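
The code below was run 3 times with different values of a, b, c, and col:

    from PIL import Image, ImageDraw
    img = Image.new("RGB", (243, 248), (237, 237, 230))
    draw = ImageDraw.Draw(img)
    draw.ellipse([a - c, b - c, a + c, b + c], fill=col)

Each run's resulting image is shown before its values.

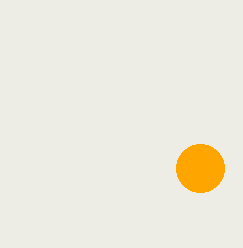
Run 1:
a = 200, b = 168, c = 24, col = 'orange'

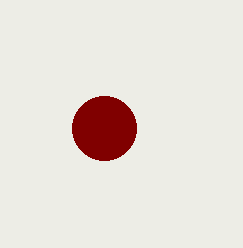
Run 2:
a = 104
b = 128
c = 32
col = 'maroon'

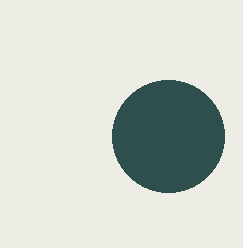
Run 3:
a = 168, b = 136, c = 56, col = 'darkslategray'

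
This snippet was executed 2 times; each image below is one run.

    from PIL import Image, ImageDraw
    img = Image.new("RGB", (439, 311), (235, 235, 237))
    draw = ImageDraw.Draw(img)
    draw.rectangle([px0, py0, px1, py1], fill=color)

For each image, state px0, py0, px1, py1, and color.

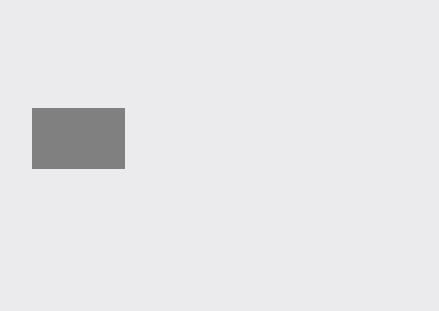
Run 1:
px0 = 32
py0 = 108
px1 = 124
py1 = 168
color = 'gray'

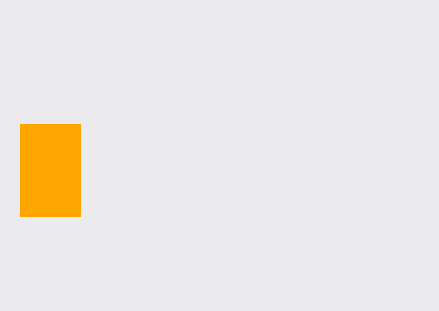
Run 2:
px0 = 20, py0 = 124, px1 = 80, py1 = 216, color = 'orange'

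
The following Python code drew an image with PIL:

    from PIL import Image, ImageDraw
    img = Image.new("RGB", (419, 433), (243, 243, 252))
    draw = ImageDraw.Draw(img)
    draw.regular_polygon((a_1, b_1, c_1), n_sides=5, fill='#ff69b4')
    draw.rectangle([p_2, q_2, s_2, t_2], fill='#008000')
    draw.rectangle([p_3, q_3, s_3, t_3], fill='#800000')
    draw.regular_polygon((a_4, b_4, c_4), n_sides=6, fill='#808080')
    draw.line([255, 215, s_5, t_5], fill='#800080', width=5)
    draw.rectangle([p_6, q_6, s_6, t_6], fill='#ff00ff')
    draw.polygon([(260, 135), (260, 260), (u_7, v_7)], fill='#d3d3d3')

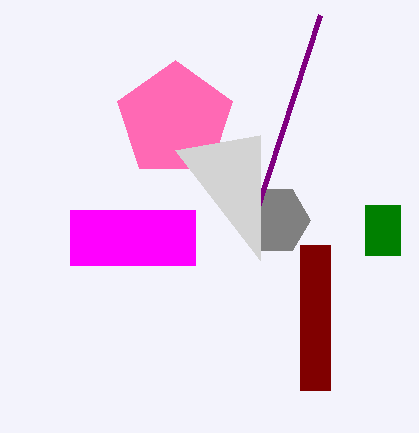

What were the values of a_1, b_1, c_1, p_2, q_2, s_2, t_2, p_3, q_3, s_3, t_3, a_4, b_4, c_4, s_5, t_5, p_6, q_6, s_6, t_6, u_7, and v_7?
a_1 = 175; b_1 = 120; c_1 = 60; p_2 = 365; q_2 = 205; s_2 = 400; t_2 = 255; p_3 = 300; q_3 = 245; s_3 = 330; t_3 = 390; a_4 = 275; b_4 = 220; c_4 = 35; s_5 = 320; t_5 = 15; p_6 = 70; q_6 = 210; s_6 = 195; t_6 = 265; u_7 = 175; v_7 = 150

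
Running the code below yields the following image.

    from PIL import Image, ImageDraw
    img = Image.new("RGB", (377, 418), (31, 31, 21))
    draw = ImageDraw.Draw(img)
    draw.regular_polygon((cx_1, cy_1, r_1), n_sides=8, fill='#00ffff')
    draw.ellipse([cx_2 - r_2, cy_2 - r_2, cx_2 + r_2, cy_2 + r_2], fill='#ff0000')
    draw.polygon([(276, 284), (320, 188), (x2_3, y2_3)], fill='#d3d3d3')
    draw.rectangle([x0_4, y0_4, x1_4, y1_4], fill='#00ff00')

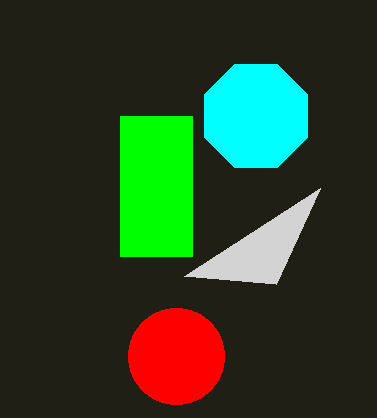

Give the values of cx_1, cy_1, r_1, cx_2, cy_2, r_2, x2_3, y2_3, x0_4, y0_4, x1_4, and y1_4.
cx_1 = 256; cy_1 = 116; r_1 = 56; cx_2 = 176; cy_2 = 356; r_2 = 48; x2_3 = 184; y2_3 = 276; x0_4 = 120; y0_4 = 116; x1_4 = 192; y1_4 = 256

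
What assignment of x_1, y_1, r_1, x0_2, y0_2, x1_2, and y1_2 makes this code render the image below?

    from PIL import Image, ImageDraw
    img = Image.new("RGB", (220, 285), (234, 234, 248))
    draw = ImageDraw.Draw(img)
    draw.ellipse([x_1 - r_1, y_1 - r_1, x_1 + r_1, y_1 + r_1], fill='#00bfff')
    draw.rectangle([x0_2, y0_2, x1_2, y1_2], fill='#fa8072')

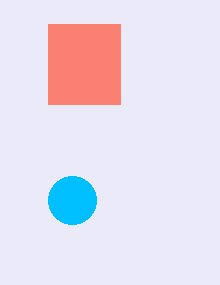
x_1 = 72; y_1 = 200; r_1 = 24; x0_2 = 48; y0_2 = 24; x1_2 = 120; y1_2 = 104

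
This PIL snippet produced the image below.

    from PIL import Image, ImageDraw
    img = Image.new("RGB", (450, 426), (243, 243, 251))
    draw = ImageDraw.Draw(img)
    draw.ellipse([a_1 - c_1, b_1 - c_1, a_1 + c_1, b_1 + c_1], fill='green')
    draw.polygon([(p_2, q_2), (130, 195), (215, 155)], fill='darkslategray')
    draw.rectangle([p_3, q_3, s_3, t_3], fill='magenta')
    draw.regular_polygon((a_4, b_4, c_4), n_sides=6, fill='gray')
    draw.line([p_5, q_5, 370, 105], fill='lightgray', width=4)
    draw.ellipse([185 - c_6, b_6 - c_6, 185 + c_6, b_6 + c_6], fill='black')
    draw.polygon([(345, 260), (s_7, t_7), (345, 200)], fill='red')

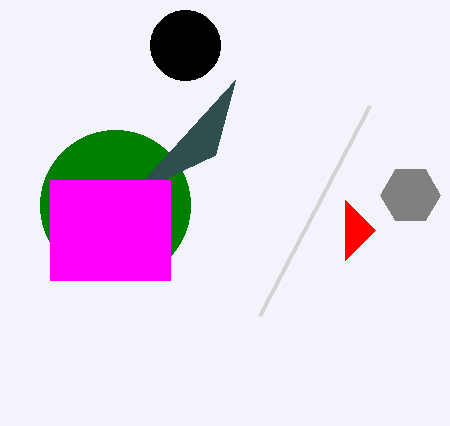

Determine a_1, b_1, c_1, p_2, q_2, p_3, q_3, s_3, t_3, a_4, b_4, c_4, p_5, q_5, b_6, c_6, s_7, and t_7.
a_1 = 115; b_1 = 205; c_1 = 75; p_2 = 235; q_2 = 80; p_3 = 50; q_3 = 180; s_3 = 170; t_3 = 280; a_4 = 410; b_4 = 195; c_4 = 30; p_5 = 260; q_5 = 315; b_6 = 45; c_6 = 35; s_7 = 375; t_7 = 230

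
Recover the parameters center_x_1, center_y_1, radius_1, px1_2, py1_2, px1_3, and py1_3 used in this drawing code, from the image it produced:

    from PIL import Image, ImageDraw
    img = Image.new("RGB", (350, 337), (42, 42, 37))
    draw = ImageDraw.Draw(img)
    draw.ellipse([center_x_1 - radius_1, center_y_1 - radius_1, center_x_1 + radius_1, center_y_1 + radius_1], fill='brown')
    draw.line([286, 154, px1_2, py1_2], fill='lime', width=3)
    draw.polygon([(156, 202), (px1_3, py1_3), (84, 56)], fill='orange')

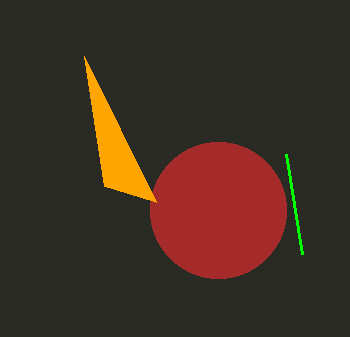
center_x_1 = 218
center_y_1 = 210
radius_1 = 68
px1_2 = 302
py1_2 = 254
px1_3 = 104
py1_3 = 186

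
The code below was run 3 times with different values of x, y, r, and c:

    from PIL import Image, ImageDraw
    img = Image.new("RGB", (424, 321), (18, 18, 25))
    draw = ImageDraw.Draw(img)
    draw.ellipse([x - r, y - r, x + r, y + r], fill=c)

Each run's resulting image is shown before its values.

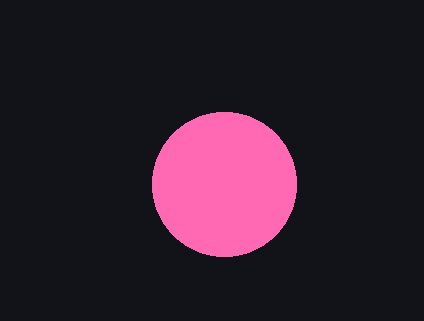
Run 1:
x = 224, y = 184, r = 72, c = 'hotpink'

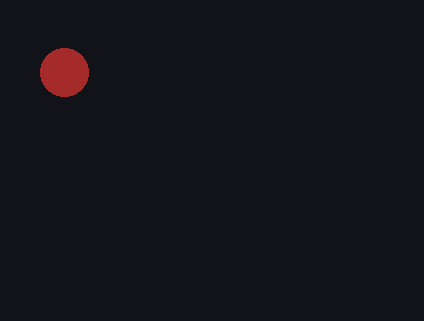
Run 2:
x = 64, y = 72, r = 24, c = 'brown'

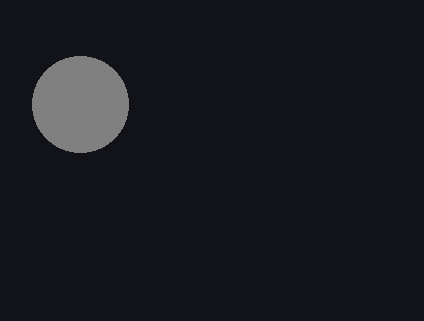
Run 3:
x = 80; y = 104; r = 48; c = 'gray'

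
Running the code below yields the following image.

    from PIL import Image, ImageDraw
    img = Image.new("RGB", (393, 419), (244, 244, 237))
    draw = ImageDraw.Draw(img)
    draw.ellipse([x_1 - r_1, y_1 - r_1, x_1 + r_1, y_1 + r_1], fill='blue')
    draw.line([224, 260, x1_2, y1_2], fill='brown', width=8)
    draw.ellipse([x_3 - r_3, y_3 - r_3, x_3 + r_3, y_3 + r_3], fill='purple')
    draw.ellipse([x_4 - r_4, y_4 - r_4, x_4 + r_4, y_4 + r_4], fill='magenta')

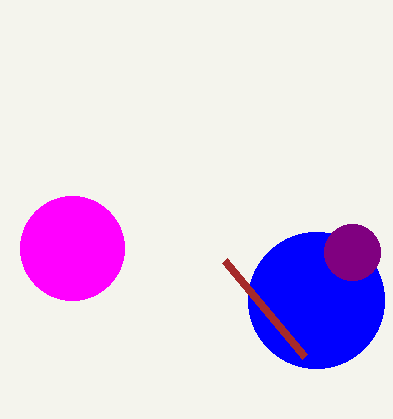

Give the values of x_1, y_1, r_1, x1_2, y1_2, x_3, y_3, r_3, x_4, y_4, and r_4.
x_1 = 316; y_1 = 300; r_1 = 68; x1_2 = 304; y1_2 = 356; x_3 = 352; y_3 = 252; r_3 = 28; x_4 = 72; y_4 = 248; r_4 = 52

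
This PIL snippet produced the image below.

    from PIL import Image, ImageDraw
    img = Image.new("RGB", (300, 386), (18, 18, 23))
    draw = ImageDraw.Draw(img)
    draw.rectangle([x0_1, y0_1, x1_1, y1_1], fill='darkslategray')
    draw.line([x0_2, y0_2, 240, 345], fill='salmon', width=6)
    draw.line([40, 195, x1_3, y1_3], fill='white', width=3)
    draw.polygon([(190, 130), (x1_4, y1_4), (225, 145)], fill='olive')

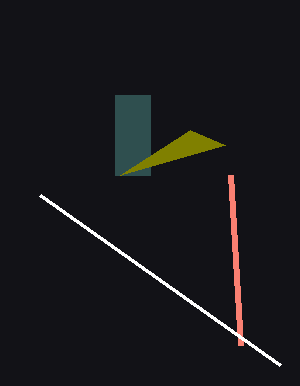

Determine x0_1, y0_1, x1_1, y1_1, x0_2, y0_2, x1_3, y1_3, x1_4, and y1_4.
x0_1 = 115, y0_1 = 95, x1_1 = 150, y1_1 = 175, x0_2 = 230, y0_2 = 175, x1_3 = 280, y1_3 = 365, x1_4 = 120, y1_4 = 175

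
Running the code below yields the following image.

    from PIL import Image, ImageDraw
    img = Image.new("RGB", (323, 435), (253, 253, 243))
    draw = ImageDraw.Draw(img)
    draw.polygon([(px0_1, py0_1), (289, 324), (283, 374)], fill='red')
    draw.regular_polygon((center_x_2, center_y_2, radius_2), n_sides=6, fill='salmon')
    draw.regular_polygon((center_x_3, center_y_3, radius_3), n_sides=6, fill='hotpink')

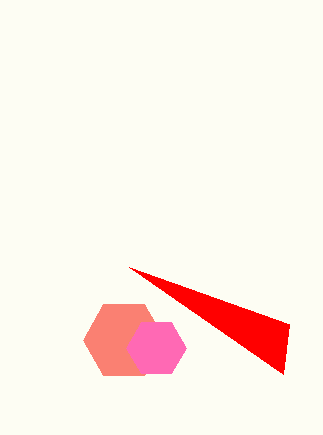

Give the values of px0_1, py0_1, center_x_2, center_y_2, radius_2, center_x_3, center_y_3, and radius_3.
px0_1 = 129; py0_1 = 267; center_x_2 = 124; center_y_2 = 340; radius_2 = 41; center_x_3 = 156; center_y_3 = 348; radius_3 = 30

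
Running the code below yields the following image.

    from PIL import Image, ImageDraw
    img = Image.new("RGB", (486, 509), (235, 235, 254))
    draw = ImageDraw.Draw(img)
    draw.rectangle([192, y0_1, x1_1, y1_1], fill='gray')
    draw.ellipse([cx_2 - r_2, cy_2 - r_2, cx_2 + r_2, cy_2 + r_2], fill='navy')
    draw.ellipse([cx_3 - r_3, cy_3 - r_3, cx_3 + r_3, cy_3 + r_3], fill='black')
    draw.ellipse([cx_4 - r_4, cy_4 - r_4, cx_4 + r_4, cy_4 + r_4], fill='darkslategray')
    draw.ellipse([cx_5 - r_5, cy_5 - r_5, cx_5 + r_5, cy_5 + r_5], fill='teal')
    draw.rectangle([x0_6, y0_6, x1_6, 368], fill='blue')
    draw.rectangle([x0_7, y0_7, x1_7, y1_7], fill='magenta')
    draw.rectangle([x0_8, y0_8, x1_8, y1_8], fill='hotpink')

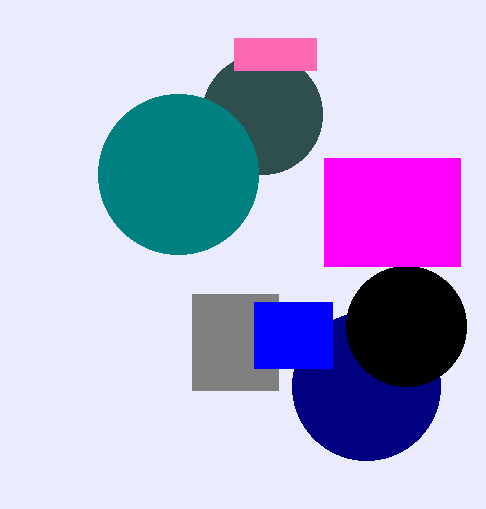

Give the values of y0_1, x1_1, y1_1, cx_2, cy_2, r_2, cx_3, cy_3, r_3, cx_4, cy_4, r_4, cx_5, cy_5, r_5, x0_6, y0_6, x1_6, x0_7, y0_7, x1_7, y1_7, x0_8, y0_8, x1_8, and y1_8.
y0_1 = 294
x1_1 = 278
y1_1 = 390
cx_2 = 366
cy_2 = 386
r_2 = 74
cx_3 = 406
cy_3 = 326
r_3 = 60
cx_4 = 262
cy_4 = 114
r_4 = 60
cx_5 = 178
cy_5 = 174
r_5 = 80
x0_6 = 254
y0_6 = 302
x1_6 = 332
x0_7 = 324
y0_7 = 158
x1_7 = 460
y1_7 = 266
x0_8 = 234
y0_8 = 38
x1_8 = 316
y1_8 = 70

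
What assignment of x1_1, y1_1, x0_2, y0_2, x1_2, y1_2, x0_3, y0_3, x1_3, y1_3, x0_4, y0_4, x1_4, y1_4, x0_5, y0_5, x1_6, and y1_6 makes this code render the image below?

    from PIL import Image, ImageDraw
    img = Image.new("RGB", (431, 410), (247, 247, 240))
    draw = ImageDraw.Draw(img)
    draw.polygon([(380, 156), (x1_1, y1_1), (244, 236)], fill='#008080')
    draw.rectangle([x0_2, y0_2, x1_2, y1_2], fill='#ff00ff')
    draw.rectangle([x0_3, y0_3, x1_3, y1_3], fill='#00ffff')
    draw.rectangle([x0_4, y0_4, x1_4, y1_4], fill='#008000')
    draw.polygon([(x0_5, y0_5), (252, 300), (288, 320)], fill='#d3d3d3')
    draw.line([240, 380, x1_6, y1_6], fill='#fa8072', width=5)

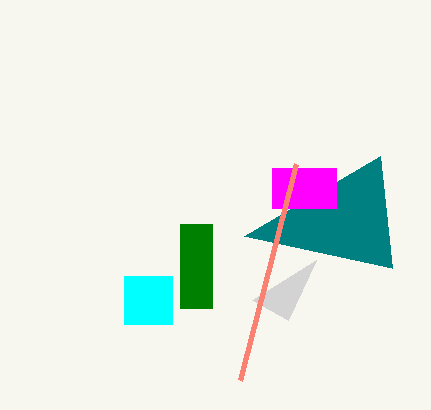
x1_1 = 392, y1_1 = 268, x0_2 = 272, y0_2 = 168, x1_2 = 336, y1_2 = 208, x0_3 = 124, y0_3 = 276, x1_3 = 172, y1_3 = 324, x0_4 = 180, y0_4 = 224, x1_4 = 212, y1_4 = 308, x0_5 = 316, y0_5 = 260, x1_6 = 296, y1_6 = 164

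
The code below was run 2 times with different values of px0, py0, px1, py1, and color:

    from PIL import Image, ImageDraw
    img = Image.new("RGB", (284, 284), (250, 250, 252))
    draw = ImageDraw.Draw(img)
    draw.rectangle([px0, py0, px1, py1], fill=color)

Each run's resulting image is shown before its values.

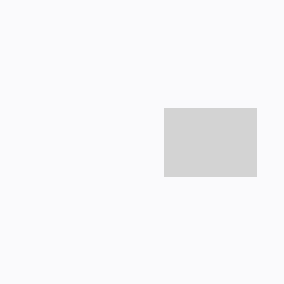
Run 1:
px0 = 164, py0 = 108, px1 = 256, py1 = 176, color = 'lightgray'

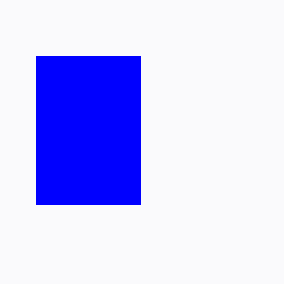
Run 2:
px0 = 36
py0 = 56
px1 = 140
py1 = 204
color = 'blue'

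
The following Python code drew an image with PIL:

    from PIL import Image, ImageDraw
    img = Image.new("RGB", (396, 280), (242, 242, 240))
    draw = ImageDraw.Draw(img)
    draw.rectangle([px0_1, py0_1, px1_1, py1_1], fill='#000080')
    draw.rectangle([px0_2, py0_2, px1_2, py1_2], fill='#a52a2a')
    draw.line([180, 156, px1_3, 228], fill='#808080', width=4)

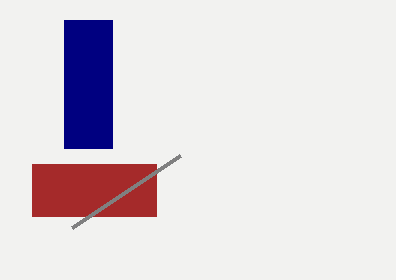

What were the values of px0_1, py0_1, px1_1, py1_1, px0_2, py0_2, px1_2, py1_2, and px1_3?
px0_1 = 64, py0_1 = 20, px1_1 = 112, py1_1 = 148, px0_2 = 32, py0_2 = 164, px1_2 = 156, py1_2 = 216, px1_3 = 72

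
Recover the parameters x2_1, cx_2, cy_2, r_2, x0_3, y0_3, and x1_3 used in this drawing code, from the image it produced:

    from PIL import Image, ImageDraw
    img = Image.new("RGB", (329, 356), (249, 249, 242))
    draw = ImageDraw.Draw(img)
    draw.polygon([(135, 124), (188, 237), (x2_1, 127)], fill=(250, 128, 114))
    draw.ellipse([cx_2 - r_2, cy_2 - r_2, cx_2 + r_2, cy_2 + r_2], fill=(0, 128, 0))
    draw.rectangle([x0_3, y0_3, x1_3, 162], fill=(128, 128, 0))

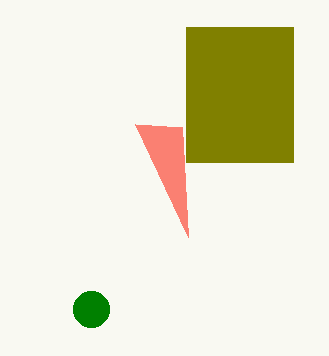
x2_1 = 182; cx_2 = 91; cy_2 = 309; r_2 = 18; x0_3 = 186; y0_3 = 27; x1_3 = 293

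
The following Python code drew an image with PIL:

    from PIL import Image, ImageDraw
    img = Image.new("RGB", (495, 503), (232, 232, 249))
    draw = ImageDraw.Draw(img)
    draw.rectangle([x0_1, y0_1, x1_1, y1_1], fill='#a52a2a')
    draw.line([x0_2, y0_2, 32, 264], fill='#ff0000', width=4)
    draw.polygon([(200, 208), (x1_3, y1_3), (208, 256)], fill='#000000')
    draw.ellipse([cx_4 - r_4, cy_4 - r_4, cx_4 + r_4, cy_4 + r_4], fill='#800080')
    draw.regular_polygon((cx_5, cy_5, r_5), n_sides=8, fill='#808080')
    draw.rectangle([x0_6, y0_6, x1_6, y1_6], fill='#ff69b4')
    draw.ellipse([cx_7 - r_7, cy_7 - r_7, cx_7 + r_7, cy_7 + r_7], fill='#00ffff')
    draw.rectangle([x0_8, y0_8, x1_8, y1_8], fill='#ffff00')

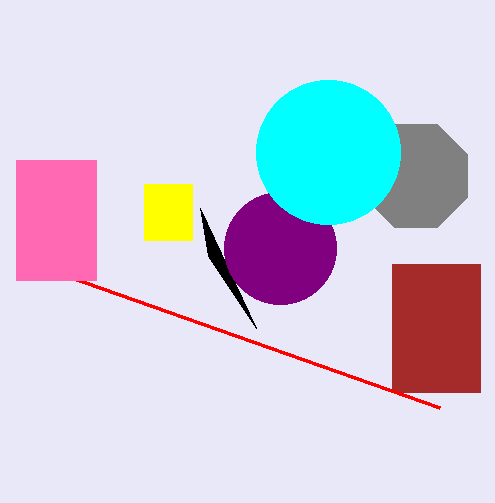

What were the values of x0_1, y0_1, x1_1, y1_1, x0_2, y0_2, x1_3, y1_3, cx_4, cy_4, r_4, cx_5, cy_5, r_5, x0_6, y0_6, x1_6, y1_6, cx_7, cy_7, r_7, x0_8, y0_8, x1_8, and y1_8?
x0_1 = 392
y0_1 = 264
x1_1 = 480
y1_1 = 392
x0_2 = 440
y0_2 = 408
x1_3 = 256
y1_3 = 328
cx_4 = 280
cy_4 = 248
r_4 = 56
cx_5 = 416
cy_5 = 176
r_5 = 56
x0_6 = 16
y0_6 = 160
x1_6 = 96
y1_6 = 280
cx_7 = 328
cy_7 = 152
r_7 = 72
x0_8 = 144
y0_8 = 184
x1_8 = 192
y1_8 = 240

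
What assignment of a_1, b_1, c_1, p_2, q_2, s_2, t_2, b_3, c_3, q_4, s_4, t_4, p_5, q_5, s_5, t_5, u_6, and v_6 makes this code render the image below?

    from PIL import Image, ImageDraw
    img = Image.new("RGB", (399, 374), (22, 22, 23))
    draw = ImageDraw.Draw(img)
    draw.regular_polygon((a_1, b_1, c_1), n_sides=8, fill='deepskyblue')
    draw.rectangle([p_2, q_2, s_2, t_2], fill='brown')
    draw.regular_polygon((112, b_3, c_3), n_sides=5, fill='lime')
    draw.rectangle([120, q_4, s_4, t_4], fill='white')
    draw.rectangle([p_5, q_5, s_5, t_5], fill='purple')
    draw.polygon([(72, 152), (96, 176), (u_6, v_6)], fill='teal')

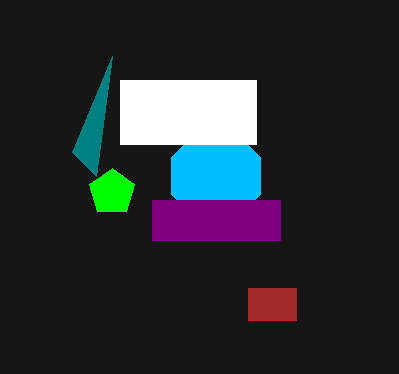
a_1 = 216; b_1 = 176; c_1 = 48; p_2 = 248; q_2 = 288; s_2 = 296; t_2 = 320; b_3 = 192; c_3 = 24; q_4 = 80; s_4 = 256; t_4 = 144; p_5 = 152; q_5 = 200; s_5 = 280; t_5 = 240; u_6 = 112; v_6 = 56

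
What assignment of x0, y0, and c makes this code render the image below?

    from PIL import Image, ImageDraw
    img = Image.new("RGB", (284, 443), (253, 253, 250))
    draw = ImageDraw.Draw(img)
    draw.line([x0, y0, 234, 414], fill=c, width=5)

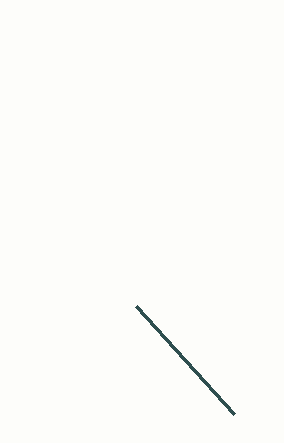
x0 = 136, y0 = 306, c = 'darkslategray'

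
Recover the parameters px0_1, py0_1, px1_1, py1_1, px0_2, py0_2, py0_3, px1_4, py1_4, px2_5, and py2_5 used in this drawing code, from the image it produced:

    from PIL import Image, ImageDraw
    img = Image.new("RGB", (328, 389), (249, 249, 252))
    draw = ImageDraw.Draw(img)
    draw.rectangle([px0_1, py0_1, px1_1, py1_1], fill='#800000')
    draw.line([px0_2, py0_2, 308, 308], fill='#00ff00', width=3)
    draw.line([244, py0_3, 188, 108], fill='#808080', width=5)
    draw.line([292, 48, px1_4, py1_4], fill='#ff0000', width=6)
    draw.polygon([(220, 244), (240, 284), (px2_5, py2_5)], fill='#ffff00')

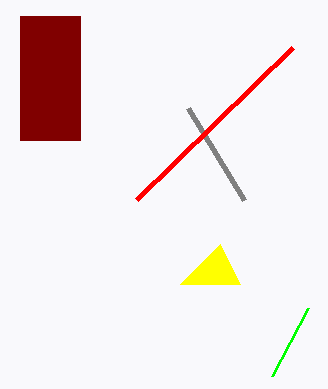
px0_1 = 20
py0_1 = 16
px1_1 = 80
py1_1 = 140
px0_2 = 272
py0_2 = 376
py0_3 = 200
px1_4 = 136
py1_4 = 200
px2_5 = 180
py2_5 = 284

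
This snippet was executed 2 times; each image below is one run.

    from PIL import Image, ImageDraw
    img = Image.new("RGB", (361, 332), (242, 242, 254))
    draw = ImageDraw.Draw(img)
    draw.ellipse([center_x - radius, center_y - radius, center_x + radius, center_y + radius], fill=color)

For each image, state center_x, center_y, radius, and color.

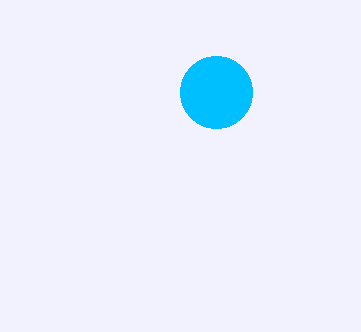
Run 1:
center_x = 216, center_y = 92, radius = 36, color = 'deepskyblue'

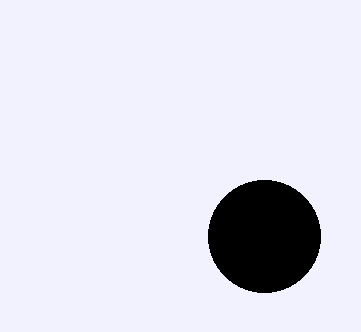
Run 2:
center_x = 264, center_y = 236, radius = 56, color = 'black'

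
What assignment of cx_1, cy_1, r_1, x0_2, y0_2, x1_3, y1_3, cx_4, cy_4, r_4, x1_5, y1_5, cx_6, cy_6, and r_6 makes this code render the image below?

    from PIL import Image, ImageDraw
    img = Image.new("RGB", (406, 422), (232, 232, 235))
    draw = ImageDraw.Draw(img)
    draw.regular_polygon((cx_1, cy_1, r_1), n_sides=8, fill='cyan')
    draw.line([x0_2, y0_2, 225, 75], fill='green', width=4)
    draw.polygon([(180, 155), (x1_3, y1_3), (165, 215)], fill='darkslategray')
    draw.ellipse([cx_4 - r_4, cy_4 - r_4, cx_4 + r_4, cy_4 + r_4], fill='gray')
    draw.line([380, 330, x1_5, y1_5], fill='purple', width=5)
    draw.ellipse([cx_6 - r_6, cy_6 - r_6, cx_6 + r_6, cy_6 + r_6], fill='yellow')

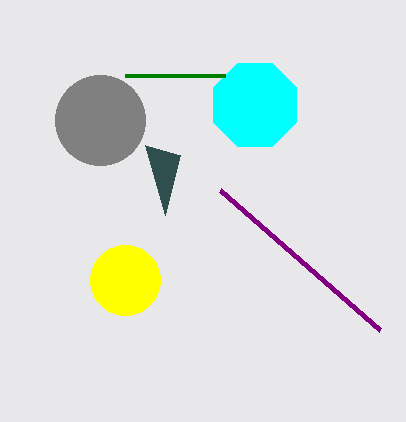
cx_1 = 255, cy_1 = 105, r_1 = 45, x0_2 = 125, y0_2 = 75, x1_3 = 145, y1_3 = 145, cx_4 = 100, cy_4 = 120, r_4 = 45, x1_5 = 220, y1_5 = 190, cx_6 = 125, cy_6 = 280, r_6 = 35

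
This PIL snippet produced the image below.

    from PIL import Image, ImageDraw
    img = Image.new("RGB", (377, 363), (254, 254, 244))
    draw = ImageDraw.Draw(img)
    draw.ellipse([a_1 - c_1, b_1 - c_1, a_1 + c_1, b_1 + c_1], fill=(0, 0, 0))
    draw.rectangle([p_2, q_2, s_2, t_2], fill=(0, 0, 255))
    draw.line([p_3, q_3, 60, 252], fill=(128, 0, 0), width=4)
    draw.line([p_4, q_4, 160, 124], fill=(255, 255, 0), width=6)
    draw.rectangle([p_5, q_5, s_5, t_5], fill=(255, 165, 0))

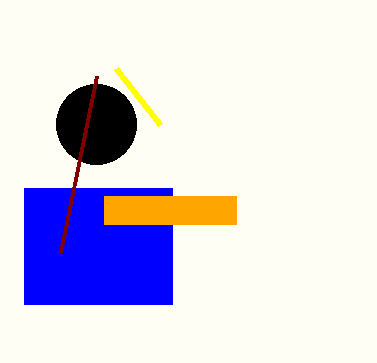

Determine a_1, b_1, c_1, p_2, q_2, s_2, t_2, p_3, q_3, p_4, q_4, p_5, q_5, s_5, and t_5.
a_1 = 96, b_1 = 124, c_1 = 40, p_2 = 24, q_2 = 188, s_2 = 172, t_2 = 304, p_3 = 96, q_3 = 76, p_4 = 116, q_4 = 68, p_5 = 104, q_5 = 196, s_5 = 236, t_5 = 224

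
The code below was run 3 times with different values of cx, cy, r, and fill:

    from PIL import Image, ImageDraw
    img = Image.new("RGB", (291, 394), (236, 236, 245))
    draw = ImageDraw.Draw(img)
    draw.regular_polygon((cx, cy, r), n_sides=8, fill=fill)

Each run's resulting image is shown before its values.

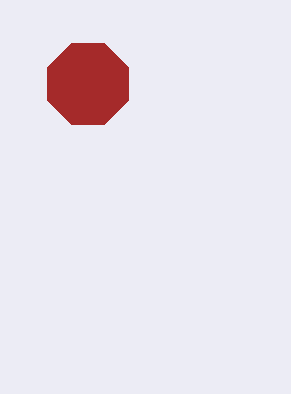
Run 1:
cx = 88
cy = 84
r = 44
fill = 'brown'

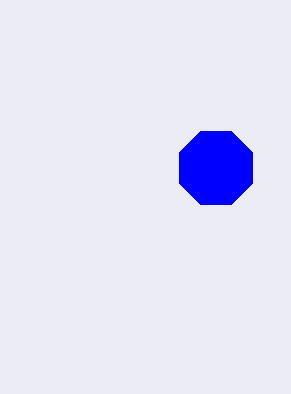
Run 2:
cx = 216, cy = 168, r = 40, fill = 'blue'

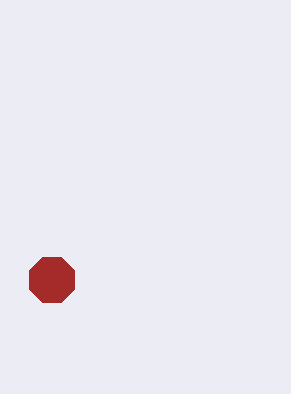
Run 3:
cx = 52
cy = 280
r = 24
fill = 'brown'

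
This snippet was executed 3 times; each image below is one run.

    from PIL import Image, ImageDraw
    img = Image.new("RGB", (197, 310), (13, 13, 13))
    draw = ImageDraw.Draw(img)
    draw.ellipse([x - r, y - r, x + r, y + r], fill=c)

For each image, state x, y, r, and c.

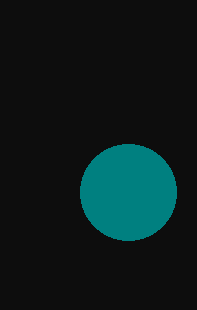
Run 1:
x = 128; y = 192; r = 48; c = 'teal'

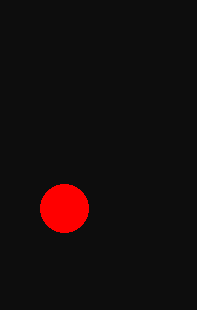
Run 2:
x = 64; y = 208; r = 24; c = 'red'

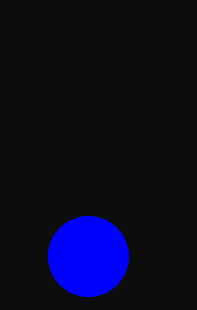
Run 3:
x = 88, y = 256, r = 40, c = 'blue'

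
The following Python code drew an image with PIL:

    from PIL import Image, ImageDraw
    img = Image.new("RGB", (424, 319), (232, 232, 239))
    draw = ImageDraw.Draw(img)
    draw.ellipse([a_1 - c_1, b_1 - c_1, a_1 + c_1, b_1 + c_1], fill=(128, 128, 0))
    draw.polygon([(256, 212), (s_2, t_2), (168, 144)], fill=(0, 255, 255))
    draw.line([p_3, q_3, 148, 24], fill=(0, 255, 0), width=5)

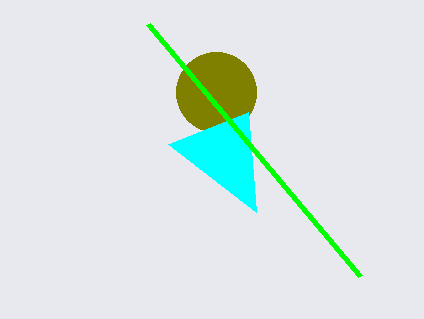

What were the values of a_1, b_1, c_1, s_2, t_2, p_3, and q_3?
a_1 = 216, b_1 = 92, c_1 = 40, s_2 = 248, t_2 = 112, p_3 = 360, q_3 = 276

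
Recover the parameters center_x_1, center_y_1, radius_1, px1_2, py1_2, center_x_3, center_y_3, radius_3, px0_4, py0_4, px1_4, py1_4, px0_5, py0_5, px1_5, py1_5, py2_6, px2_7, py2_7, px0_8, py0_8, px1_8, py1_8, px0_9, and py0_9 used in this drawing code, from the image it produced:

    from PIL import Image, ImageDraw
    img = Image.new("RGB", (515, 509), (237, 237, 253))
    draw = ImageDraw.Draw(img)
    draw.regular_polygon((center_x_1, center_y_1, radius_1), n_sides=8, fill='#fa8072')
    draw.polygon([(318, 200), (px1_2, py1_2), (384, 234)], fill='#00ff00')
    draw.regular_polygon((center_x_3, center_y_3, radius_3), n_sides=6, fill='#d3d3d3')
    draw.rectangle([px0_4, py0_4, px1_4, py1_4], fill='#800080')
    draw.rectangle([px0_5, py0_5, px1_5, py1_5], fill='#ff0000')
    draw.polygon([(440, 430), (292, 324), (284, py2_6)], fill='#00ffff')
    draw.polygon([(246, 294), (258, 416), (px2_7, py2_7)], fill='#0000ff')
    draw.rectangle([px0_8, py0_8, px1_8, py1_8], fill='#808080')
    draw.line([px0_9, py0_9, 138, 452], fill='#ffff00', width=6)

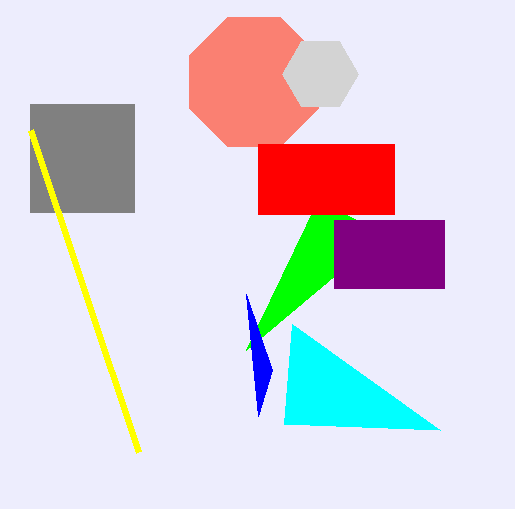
center_x_1 = 254
center_y_1 = 82
radius_1 = 70
px1_2 = 246
py1_2 = 350
center_x_3 = 320
center_y_3 = 74
radius_3 = 38
px0_4 = 334
py0_4 = 220
px1_4 = 444
py1_4 = 288
px0_5 = 258
py0_5 = 144
px1_5 = 394
py1_5 = 214
py2_6 = 424
px2_7 = 272
py2_7 = 370
px0_8 = 30
py0_8 = 104
px1_8 = 134
py1_8 = 212
px0_9 = 30
py0_9 = 130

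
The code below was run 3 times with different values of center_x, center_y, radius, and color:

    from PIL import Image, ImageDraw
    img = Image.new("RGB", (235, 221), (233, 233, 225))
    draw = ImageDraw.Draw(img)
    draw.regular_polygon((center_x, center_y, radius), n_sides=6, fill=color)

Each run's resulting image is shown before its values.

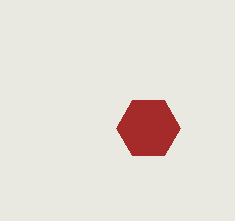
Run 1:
center_x = 148, center_y = 128, radius = 32, color = 'brown'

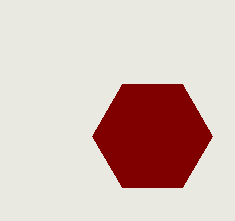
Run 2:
center_x = 152
center_y = 136
radius = 60
color = 'maroon'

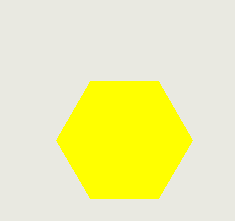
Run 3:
center_x = 124; center_y = 140; radius = 68; color = 'yellow'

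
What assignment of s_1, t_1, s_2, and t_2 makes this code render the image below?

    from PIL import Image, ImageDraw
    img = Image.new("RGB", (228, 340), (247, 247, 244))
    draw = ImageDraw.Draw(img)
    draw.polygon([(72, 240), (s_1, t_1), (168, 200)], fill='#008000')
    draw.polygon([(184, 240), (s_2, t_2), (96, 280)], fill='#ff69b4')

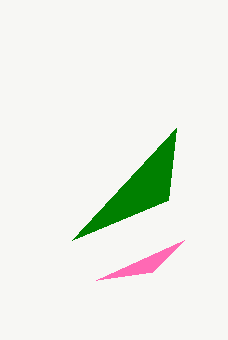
s_1 = 176; t_1 = 128; s_2 = 152; t_2 = 272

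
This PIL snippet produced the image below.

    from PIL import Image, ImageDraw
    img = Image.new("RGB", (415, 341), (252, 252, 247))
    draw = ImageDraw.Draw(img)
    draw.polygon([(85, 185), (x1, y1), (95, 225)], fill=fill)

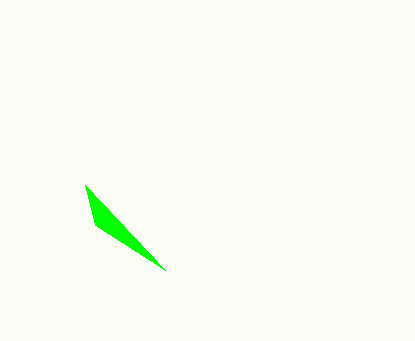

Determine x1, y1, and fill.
x1 = 165
y1 = 270
fill = 'lime'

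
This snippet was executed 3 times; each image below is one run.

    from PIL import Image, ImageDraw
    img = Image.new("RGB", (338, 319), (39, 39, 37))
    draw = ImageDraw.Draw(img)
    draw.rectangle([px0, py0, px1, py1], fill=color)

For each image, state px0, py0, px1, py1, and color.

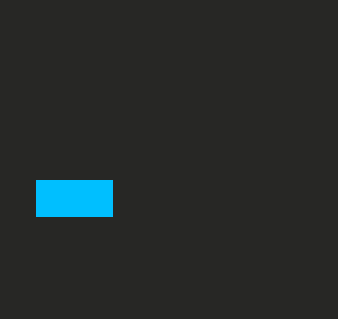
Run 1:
px0 = 36, py0 = 180, px1 = 112, py1 = 216, color = 'deepskyblue'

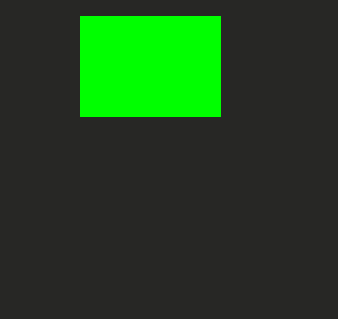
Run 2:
px0 = 80, py0 = 16, px1 = 220, py1 = 116, color = 'lime'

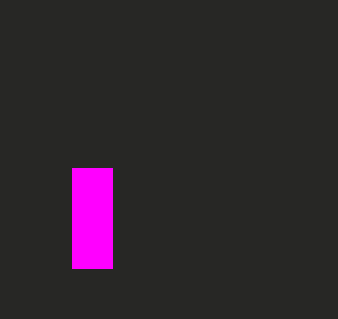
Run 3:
px0 = 72
py0 = 168
px1 = 112
py1 = 268
color = 'magenta'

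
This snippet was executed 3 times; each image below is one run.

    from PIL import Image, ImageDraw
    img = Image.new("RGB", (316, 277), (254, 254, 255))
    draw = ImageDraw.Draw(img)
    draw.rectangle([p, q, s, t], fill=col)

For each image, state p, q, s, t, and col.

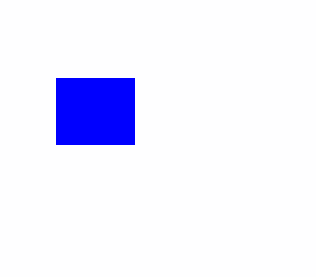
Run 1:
p = 56; q = 78; s = 134; t = 144; col = 'blue'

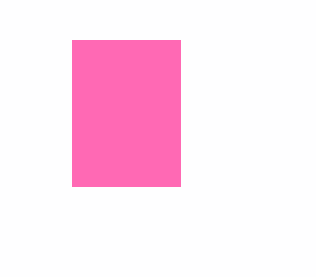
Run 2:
p = 72; q = 40; s = 180; t = 186; col = 'hotpink'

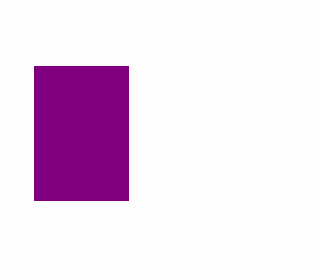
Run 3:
p = 34, q = 66, s = 128, t = 200, col = 'purple'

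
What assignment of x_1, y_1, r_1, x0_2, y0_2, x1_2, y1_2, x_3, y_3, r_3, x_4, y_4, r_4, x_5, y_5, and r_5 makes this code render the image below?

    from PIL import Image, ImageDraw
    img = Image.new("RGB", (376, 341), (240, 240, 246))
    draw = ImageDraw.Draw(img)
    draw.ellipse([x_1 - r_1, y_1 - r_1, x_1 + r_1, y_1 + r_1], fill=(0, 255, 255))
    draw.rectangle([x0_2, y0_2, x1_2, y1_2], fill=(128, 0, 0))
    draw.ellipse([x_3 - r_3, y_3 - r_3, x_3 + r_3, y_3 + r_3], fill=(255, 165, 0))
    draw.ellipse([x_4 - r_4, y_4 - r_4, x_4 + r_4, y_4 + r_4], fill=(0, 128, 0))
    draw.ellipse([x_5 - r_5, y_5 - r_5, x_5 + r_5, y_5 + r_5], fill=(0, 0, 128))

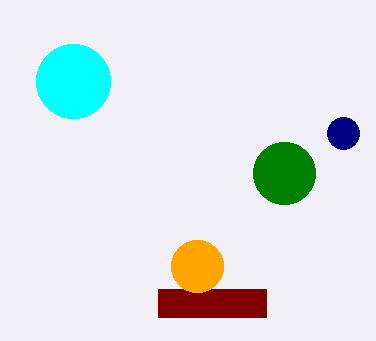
x_1 = 73, y_1 = 81, r_1 = 37, x0_2 = 158, y0_2 = 289, x1_2 = 266, y1_2 = 317, x_3 = 197, y_3 = 266, r_3 = 26, x_4 = 284, y_4 = 173, r_4 = 31, x_5 = 343, y_5 = 133, r_5 = 16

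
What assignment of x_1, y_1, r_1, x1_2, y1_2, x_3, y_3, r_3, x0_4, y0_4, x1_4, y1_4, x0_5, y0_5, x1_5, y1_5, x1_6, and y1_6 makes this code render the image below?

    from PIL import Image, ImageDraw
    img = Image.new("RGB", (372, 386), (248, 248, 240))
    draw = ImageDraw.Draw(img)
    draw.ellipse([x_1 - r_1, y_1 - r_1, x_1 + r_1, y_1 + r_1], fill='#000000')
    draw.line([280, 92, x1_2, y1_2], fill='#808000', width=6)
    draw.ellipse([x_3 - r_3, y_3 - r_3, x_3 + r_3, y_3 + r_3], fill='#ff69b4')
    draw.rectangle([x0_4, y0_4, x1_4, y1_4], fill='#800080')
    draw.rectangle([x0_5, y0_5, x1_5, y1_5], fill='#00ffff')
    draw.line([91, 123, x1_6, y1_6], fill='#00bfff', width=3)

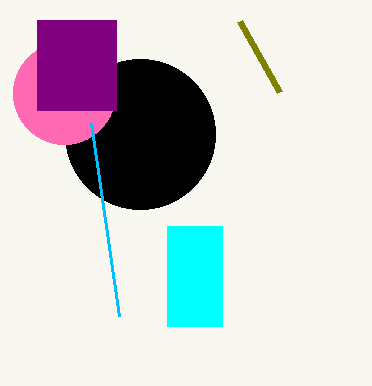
x_1 = 140
y_1 = 134
r_1 = 75
x1_2 = 240
y1_2 = 21
x_3 = 64
y_3 = 93
r_3 = 51
x0_4 = 37
y0_4 = 20
x1_4 = 116
y1_4 = 110
x0_5 = 167
y0_5 = 226
x1_5 = 222
y1_5 = 326
x1_6 = 119
y1_6 = 316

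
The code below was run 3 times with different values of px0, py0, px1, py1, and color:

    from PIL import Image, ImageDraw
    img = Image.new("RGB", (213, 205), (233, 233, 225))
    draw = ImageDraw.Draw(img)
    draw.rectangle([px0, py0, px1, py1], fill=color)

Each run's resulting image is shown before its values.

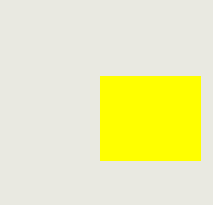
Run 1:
px0 = 100
py0 = 76
px1 = 200
py1 = 160
color = 'yellow'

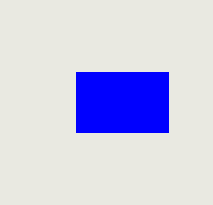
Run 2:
px0 = 76; py0 = 72; px1 = 168; py1 = 132; color = 'blue'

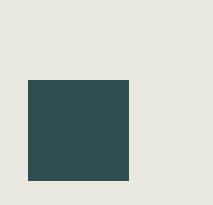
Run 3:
px0 = 28
py0 = 80
px1 = 128
py1 = 180
color = 'darkslategray'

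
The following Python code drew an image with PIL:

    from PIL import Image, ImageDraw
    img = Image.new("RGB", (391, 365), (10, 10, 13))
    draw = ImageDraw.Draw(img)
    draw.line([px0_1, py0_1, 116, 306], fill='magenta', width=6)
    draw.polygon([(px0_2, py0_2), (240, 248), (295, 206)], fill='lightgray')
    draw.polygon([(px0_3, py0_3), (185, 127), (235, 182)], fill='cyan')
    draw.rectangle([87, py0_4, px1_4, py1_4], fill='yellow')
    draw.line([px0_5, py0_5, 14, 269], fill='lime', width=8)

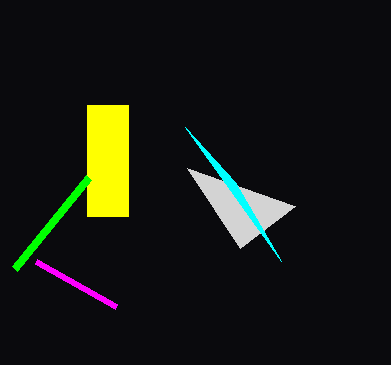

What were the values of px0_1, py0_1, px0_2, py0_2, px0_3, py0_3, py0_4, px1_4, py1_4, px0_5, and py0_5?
px0_1 = 36; py0_1 = 261; px0_2 = 187; py0_2 = 168; px0_3 = 281; py0_3 = 261; py0_4 = 105; px1_4 = 128; py1_4 = 216; px0_5 = 88; py0_5 = 178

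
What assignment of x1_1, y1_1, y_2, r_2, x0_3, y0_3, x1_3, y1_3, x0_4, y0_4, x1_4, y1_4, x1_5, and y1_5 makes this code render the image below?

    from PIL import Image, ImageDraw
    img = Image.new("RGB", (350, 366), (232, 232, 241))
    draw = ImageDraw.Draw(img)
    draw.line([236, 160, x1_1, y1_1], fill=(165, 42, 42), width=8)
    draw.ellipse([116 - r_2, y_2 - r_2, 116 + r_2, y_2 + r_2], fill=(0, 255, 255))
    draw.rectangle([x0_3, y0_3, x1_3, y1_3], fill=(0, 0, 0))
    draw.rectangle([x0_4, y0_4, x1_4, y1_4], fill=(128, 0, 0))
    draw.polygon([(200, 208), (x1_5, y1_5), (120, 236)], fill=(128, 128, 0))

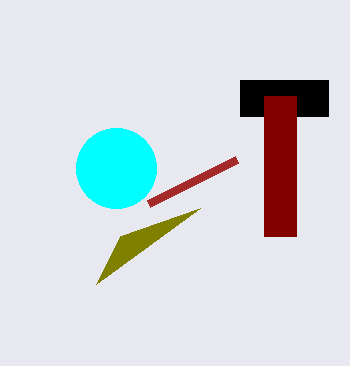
x1_1 = 148
y1_1 = 204
y_2 = 168
r_2 = 40
x0_3 = 240
y0_3 = 80
x1_3 = 328
y1_3 = 116
x0_4 = 264
y0_4 = 96
x1_4 = 296
y1_4 = 236
x1_5 = 96
y1_5 = 284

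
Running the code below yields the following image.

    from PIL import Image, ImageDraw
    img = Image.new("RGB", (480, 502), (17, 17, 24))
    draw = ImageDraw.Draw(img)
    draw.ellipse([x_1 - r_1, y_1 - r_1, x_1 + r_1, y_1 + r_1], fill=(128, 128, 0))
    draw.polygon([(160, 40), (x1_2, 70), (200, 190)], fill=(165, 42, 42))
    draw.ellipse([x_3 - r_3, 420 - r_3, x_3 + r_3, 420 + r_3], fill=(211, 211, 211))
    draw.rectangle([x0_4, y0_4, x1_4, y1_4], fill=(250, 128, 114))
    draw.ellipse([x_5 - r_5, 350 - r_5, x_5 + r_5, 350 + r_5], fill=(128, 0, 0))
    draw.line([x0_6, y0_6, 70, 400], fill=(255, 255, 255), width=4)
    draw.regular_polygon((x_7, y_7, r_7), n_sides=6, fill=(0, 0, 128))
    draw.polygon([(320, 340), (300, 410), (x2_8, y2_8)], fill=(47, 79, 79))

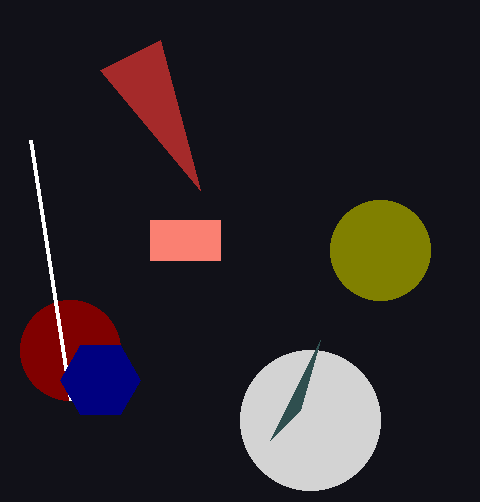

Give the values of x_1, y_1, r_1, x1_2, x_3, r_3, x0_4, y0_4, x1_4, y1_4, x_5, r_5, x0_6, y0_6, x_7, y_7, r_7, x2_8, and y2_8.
x_1 = 380
y_1 = 250
r_1 = 50
x1_2 = 100
x_3 = 310
r_3 = 70
x0_4 = 150
y0_4 = 220
x1_4 = 220
y1_4 = 260
x_5 = 70
r_5 = 50
x0_6 = 30
y0_6 = 140
x_7 = 100
y_7 = 380
r_7 = 40
x2_8 = 270
y2_8 = 440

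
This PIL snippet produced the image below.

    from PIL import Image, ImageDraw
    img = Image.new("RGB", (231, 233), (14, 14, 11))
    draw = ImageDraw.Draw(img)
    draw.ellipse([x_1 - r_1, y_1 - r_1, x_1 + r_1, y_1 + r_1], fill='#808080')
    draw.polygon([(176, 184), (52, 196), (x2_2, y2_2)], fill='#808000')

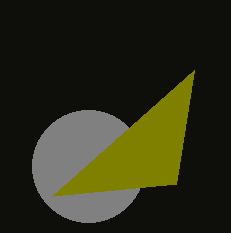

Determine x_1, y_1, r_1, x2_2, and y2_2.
x_1 = 88, y_1 = 166, r_1 = 56, x2_2 = 194, y2_2 = 70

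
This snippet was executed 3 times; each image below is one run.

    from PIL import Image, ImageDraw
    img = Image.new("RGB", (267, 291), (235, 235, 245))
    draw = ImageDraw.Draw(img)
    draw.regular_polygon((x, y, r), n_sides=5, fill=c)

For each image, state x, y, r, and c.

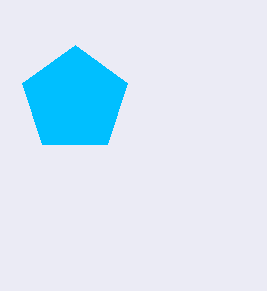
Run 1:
x = 75; y = 100; r = 55; c = 'deepskyblue'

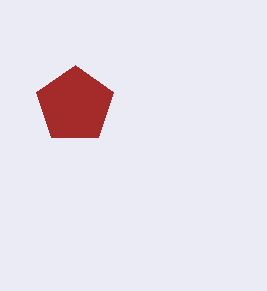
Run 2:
x = 75; y = 105; r = 40; c = 'brown'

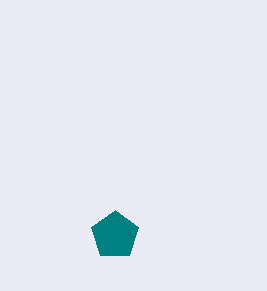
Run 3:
x = 115
y = 235
r = 25
c = 'teal'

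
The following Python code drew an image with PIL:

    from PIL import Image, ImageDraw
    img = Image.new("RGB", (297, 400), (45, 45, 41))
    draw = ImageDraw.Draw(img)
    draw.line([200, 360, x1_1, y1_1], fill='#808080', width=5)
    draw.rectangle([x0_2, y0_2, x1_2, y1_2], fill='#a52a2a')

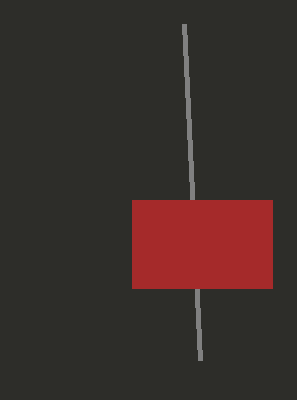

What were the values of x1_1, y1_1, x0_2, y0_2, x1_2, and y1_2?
x1_1 = 184
y1_1 = 24
x0_2 = 132
y0_2 = 200
x1_2 = 272
y1_2 = 288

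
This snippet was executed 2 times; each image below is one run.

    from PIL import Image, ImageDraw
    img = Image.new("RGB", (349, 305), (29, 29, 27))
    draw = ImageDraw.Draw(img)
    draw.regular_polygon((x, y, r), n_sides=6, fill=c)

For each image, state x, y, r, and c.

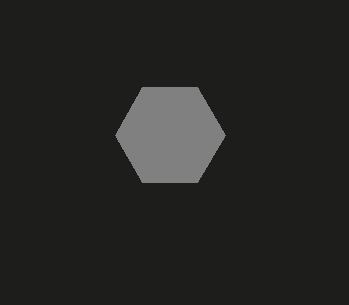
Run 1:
x = 170
y = 135
r = 55
c = 'gray'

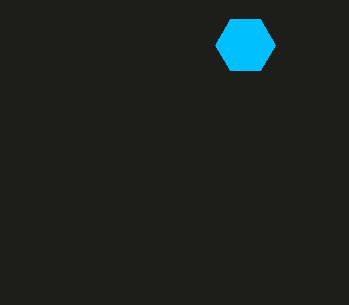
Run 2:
x = 245, y = 45, r = 30, c = 'deepskyblue'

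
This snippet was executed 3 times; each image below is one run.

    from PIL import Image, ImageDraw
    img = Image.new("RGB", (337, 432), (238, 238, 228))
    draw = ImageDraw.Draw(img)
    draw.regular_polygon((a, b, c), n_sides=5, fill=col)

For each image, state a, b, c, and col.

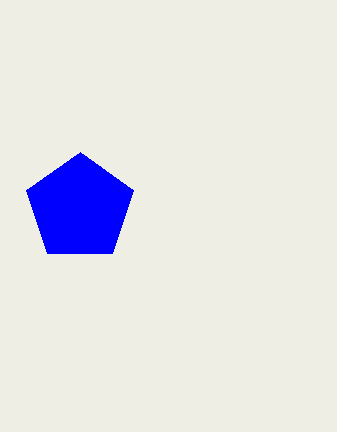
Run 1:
a = 80, b = 208, c = 56, col = 'blue'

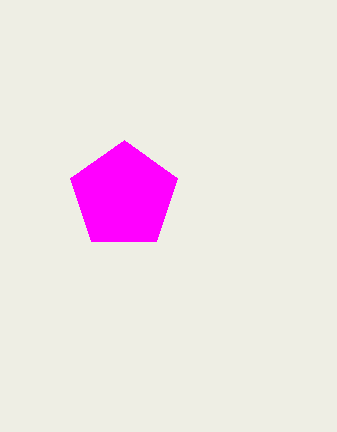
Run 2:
a = 124
b = 196
c = 56
col = 'magenta'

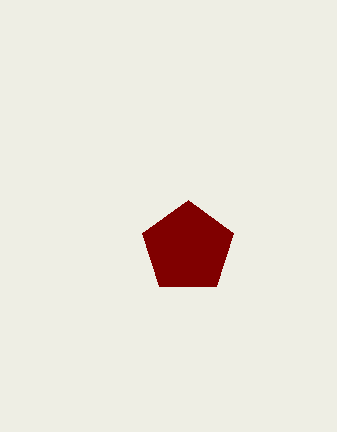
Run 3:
a = 188; b = 248; c = 48; col = 'maroon'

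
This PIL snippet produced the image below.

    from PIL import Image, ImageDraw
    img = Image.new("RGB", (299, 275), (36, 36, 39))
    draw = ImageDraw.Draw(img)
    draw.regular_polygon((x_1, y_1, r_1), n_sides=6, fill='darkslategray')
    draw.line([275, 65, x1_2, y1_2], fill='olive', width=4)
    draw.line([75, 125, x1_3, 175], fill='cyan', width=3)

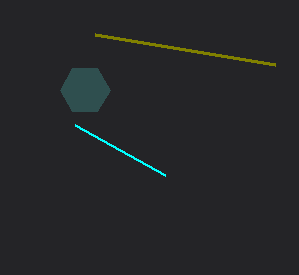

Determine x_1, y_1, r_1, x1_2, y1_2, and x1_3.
x_1 = 85, y_1 = 90, r_1 = 25, x1_2 = 95, y1_2 = 35, x1_3 = 165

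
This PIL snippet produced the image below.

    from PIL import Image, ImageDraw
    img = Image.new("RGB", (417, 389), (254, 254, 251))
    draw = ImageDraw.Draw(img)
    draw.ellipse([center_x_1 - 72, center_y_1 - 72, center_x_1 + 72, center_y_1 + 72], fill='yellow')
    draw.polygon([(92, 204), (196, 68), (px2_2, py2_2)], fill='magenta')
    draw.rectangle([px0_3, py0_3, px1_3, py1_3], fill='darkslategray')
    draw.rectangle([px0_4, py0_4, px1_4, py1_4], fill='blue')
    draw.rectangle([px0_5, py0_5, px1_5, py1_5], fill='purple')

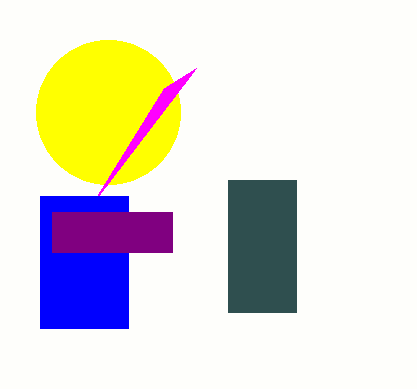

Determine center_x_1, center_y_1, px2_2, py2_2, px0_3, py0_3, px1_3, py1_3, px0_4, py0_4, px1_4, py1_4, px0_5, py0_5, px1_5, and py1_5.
center_x_1 = 108; center_y_1 = 112; px2_2 = 164; py2_2 = 88; px0_3 = 228; py0_3 = 180; px1_3 = 296; py1_3 = 312; px0_4 = 40; py0_4 = 196; px1_4 = 128; py1_4 = 328; px0_5 = 52; py0_5 = 212; px1_5 = 172; py1_5 = 252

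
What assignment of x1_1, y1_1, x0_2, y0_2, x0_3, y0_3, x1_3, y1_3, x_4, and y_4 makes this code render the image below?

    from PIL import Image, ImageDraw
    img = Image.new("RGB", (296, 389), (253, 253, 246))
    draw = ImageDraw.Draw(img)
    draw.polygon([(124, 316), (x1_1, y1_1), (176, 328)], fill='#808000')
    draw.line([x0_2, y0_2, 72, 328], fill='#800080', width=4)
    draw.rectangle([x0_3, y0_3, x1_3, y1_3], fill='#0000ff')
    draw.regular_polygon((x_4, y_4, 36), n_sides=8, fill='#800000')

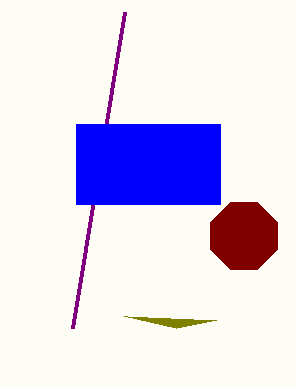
x1_1 = 216
y1_1 = 320
x0_2 = 124
y0_2 = 12
x0_3 = 76
y0_3 = 124
x1_3 = 220
y1_3 = 204
x_4 = 244
y_4 = 236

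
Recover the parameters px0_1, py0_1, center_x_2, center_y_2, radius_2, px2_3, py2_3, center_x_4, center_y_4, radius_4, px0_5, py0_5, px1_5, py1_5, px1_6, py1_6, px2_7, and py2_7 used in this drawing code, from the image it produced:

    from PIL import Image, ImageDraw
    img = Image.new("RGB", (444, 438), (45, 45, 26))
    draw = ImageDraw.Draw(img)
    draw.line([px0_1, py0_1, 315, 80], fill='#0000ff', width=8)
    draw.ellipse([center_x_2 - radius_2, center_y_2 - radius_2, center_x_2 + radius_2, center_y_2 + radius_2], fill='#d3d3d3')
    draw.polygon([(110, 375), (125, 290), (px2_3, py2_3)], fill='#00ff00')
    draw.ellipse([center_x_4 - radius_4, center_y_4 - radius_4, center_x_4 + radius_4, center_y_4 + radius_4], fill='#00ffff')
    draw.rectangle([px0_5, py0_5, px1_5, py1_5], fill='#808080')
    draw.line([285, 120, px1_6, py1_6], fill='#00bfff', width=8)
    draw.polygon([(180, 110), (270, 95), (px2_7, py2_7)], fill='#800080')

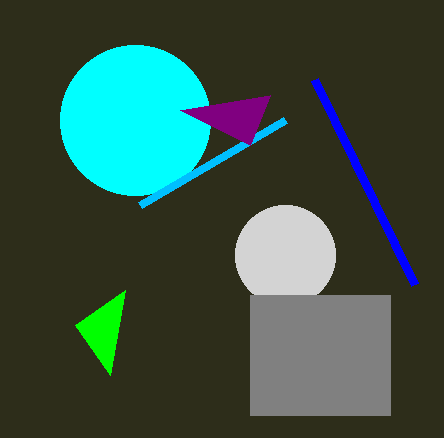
px0_1 = 415
py0_1 = 285
center_x_2 = 285
center_y_2 = 255
radius_2 = 50
px2_3 = 75
py2_3 = 325
center_x_4 = 135
center_y_4 = 120
radius_4 = 75
px0_5 = 250
py0_5 = 295
px1_5 = 390
py1_5 = 415
px1_6 = 140
py1_6 = 205
px2_7 = 250
py2_7 = 145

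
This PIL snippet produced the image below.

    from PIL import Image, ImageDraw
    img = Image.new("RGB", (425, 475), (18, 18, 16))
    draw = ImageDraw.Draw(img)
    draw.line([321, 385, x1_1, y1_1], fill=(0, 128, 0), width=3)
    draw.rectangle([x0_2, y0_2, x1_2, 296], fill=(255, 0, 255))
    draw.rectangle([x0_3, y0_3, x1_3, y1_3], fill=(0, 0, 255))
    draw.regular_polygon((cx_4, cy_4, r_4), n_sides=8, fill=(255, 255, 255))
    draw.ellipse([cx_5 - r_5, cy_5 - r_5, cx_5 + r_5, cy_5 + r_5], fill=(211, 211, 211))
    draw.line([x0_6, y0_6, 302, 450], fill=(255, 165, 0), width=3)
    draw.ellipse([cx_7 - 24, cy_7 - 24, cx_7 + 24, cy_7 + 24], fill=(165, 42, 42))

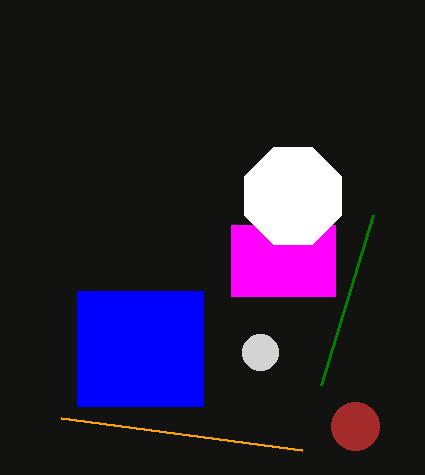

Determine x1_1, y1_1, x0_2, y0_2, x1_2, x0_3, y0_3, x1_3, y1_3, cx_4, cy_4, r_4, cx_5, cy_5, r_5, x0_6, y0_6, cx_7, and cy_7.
x1_1 = 373, y1_1 = 215, x0_2 = 231, y0_2 = 225, x1_2 = 335, x0_3 = 77, y0_3 = 291, x1_3 = 203, y1_3 = 406, cx_4 = 293, cy_4 = 196, r_4 = 52, cx_5 = 260, cy_5 = 352, r_5 = 18, x0_6 = 61, y0_6 = 418, cx_7 = 355, cy_7 = 426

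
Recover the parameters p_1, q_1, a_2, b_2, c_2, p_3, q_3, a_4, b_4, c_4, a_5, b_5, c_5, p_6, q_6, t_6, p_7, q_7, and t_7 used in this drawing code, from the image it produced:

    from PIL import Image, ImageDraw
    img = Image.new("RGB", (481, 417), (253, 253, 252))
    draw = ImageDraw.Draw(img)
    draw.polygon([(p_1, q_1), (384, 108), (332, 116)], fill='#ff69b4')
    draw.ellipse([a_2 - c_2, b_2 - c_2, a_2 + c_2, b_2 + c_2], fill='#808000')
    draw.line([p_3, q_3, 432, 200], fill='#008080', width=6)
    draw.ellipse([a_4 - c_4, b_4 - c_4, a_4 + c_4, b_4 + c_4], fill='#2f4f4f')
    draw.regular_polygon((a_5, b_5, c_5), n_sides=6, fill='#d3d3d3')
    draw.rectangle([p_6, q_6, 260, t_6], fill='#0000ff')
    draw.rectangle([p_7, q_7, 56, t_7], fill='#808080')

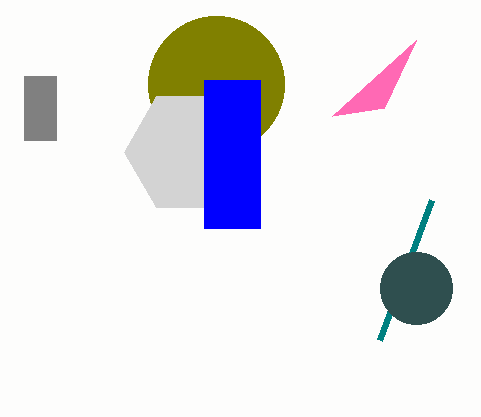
p_1 = 416; q_1 = 40; a_2 = 216; b_2 = 84; c_2 = 68; p_3 = 380; q_3 = 340; a_4 = 416; b_4 = 288; c_4 = 36; a_5 = 188; b_5 = 152; c_5 = 64; p_6 = 204; q_6 = 80; t_6 = 228; p_7 = 24; q_7 = 76; t_7 = 140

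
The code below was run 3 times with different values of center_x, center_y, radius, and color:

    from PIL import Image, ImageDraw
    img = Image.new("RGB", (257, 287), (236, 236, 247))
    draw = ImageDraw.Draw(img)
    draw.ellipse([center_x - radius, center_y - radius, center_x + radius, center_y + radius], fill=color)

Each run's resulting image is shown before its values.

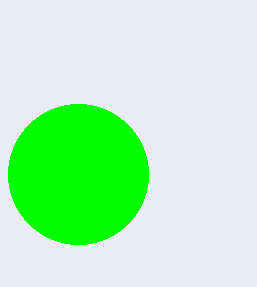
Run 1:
center_x = 78, center_y = 174, radius = 70, color = 'lime'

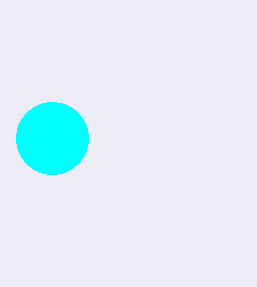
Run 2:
center_x = 52; center_y = 138; radius = 36; color = 'cyan'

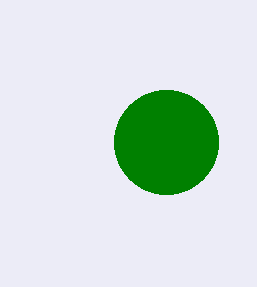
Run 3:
center_x = 166
center_y = 142
radius = 52
color = 'green'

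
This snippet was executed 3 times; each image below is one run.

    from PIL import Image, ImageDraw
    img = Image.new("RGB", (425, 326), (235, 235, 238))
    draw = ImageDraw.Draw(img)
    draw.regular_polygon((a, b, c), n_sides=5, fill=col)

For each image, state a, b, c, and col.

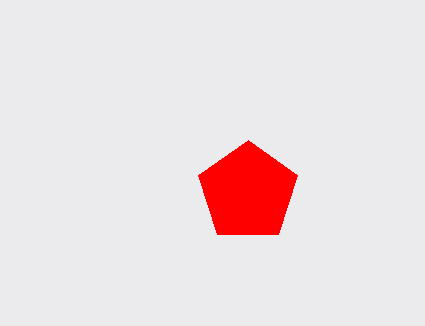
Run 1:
a = 248
b = 192
c = 52
col = 'red'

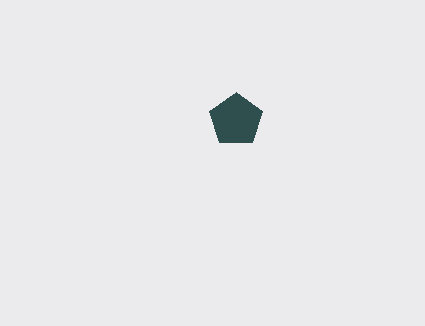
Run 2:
a = 236
b = 120
c = 28
col = 'darkslategray'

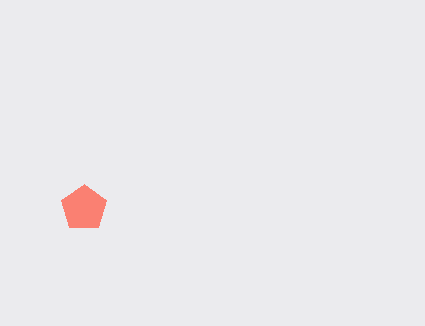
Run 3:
a = 84, b = 208, c = 24, col = 'salmon'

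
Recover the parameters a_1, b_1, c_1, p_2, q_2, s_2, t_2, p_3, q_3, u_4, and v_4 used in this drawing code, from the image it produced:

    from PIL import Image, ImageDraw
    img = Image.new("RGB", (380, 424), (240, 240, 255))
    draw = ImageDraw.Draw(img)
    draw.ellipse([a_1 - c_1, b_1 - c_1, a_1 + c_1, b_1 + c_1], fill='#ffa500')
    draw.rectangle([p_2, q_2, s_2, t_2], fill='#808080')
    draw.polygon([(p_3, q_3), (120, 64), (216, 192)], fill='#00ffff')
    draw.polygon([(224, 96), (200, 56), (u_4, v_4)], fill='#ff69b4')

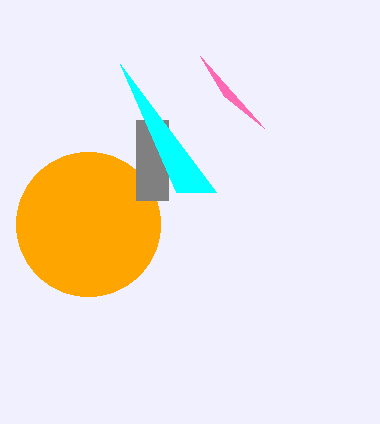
a_1 = 88, b_1 = 224, c_1 = 72, p_2 = 136, q_2 = 120, s_2 = 168, t_2 = 200, p_3 = 176, q_3 = 192, u_4 = 264, v_4 = 128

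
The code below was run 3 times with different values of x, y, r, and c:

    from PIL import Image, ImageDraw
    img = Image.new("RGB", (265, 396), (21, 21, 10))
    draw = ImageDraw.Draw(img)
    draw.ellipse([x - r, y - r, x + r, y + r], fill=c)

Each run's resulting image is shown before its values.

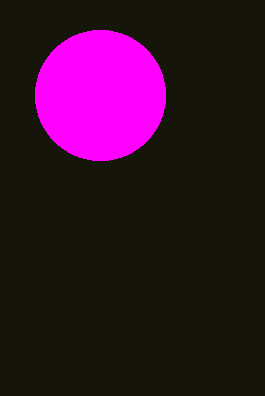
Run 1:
x = 100; y = 95; r = 65; c = 'magenta'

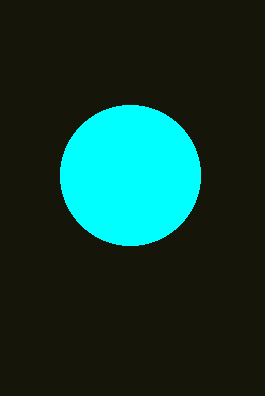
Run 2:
x = 130, y = 175, r = 70, c = 'cyan'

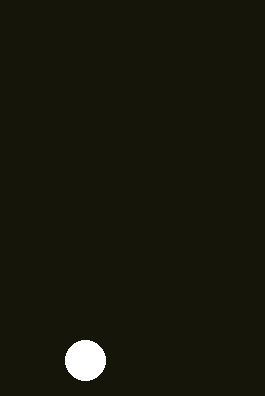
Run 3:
x = 85; y = 360; r = 20; c = 'white'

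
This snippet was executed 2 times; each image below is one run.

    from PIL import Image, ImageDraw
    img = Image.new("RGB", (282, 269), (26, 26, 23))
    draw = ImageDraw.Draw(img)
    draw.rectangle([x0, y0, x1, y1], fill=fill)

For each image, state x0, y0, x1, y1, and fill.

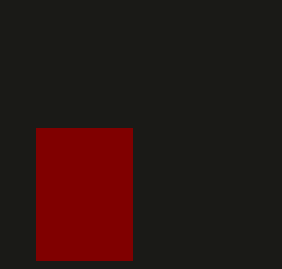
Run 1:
x0 = 36; y0 = 128; x1 = 132; y1 = 260; fill = 'maroon'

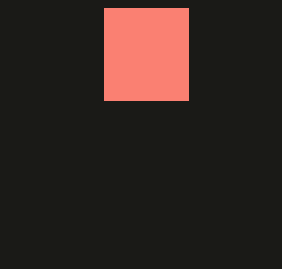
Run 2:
x0 = 104; y0 = 8; x1 = 188; y1 = 100; fill = 'salmon'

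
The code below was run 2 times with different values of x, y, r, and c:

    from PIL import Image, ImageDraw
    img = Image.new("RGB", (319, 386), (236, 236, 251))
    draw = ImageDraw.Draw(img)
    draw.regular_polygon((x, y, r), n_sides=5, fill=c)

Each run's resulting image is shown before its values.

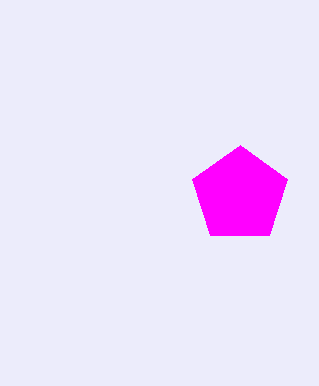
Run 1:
x = 240
y = 195
r = 50
c = 'magenta'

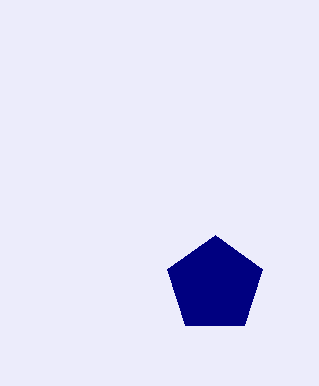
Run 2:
x = 215; y = 285; r = 50; c = 'navy'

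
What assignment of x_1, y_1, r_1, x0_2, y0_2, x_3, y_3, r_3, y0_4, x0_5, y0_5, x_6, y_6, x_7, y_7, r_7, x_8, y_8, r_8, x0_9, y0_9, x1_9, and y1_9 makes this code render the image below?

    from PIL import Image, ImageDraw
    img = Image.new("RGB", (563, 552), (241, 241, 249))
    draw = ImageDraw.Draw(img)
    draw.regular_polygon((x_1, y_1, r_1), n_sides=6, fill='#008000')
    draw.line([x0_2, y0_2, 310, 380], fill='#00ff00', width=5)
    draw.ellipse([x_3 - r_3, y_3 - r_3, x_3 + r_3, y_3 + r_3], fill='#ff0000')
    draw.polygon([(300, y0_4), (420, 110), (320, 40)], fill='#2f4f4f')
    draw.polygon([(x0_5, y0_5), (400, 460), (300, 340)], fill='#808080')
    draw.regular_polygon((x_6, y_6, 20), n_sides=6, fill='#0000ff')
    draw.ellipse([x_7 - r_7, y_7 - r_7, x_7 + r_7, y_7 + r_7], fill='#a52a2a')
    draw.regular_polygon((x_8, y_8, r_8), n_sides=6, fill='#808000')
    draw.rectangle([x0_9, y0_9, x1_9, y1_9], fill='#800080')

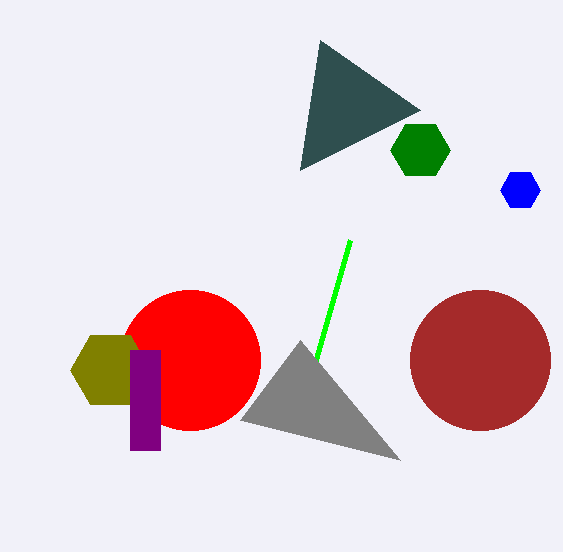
x_1 = 420
y_1 = 150
r_1 = 30
x0_2 = 350
y0_2 = 240
x_3 = 190
y_3 = 360
r_3 = 70
y0_4 = 170
x0_5 = 240
y0_5 = 420
x_6 = 520
y_6 = 190
x_7 = 480
y_7 = 360
r_7 = 70
x_8 = 110
y_8 = 370
r_8 = 40
x0_9 = 130
y0_9 = 350
x1_9 = 160
y1_9 = 450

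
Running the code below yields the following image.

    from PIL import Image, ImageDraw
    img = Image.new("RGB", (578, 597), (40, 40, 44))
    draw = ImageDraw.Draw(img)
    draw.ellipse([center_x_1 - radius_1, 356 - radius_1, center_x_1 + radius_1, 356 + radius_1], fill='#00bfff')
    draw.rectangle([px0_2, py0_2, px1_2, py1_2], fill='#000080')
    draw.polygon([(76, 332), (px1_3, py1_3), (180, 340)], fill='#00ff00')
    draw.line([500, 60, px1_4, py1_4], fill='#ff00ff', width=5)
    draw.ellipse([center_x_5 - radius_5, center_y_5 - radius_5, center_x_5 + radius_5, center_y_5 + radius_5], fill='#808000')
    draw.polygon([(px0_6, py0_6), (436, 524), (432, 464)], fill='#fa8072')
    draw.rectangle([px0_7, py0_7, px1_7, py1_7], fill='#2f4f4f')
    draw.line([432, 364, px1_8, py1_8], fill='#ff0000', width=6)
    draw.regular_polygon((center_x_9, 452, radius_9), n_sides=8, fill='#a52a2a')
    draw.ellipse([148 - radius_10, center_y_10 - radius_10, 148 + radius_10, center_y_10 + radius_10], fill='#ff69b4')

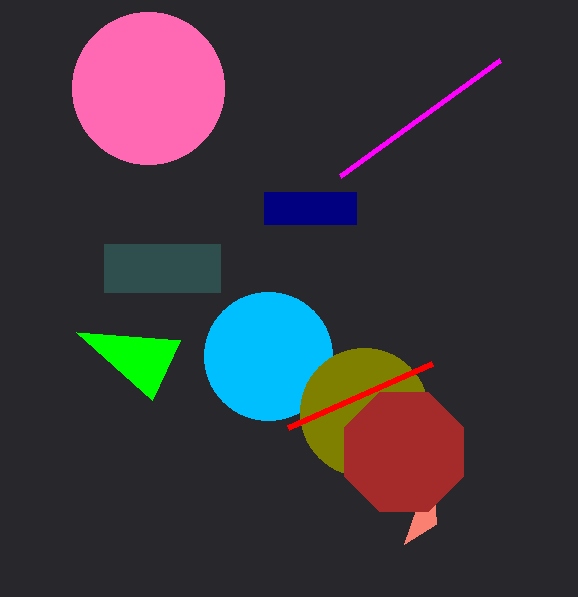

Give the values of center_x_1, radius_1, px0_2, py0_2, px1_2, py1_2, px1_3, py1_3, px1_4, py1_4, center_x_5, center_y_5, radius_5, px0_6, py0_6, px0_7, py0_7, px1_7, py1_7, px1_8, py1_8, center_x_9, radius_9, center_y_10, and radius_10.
center_x_1 = 268
radius_1 = 64
px0_2 = 264
py0_2 = 192
px1_2 = 356
py1_2 = 224
px1_3 = 152
py1_3 = 400
px1_4 = 340
py1_4 = 176
center_x_5 = 364
center_y_5 = 412
radius_5 = 64
px0_6 = 404
py0_6 = 544
px0_7 = 104
py0_7 = 244
px1_7 = 220
py1_7 = 292
px1_8 = 288
py1_8 = 428
center_x_9 = 404
radius_9 = 64
center_y_10 = 88
radius_10 = 76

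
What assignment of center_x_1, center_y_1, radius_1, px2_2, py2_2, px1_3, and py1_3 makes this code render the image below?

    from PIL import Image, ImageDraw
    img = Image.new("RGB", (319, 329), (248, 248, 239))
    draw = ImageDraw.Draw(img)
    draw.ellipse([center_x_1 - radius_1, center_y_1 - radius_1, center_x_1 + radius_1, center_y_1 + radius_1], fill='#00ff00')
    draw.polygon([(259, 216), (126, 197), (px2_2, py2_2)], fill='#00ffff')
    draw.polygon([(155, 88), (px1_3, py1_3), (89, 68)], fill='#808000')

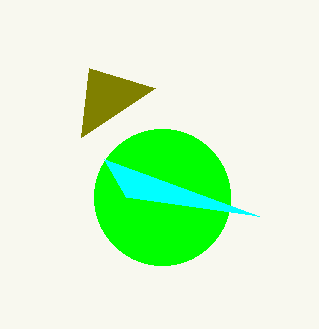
center_x_1 = 162, center_y_1 = 197, radius_1 = 68, px2_2 = 104, py2_2 = 159, px1_3 = 81, py1_3 = 137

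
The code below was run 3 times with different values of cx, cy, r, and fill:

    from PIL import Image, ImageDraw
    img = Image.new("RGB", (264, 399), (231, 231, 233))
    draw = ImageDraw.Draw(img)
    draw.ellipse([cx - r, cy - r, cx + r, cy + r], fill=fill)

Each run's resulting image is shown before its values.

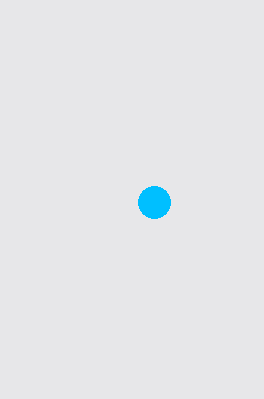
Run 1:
cx = 154
cy = 202
r = 16
fill = 'deepskyblue'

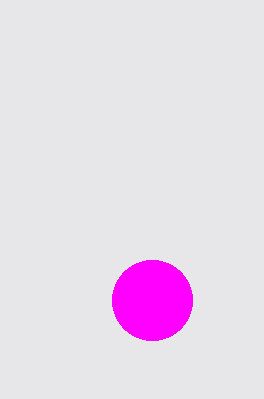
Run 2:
cx = 152; cy = 300; r = 40; fill = 'magenta'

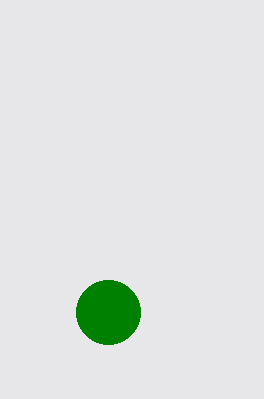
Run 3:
cx = 108, cy = 312, r = 32, fill = 'green'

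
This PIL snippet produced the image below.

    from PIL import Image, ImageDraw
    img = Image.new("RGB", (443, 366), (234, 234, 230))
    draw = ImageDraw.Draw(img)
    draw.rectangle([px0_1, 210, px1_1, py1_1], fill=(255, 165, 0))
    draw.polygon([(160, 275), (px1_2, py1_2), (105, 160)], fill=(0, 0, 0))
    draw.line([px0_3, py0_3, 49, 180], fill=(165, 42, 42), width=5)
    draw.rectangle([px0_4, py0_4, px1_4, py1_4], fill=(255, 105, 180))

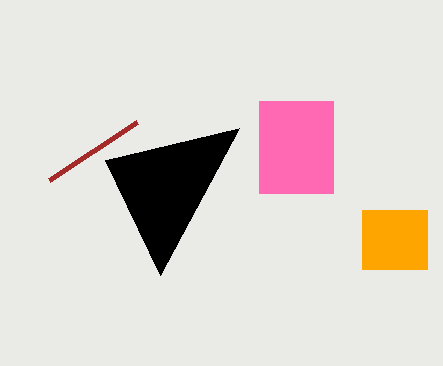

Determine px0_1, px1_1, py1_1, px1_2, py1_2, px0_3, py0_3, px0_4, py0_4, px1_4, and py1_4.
px0_1 = 362, px1_1 = 427, py1_1 = 269, px1_2 = 239, py1_2 = 128, px0_3 = 137, py0_3 = 122, px0_4 = 259, py0_4 = 101, px1_4 = 333, py1_4 = 193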